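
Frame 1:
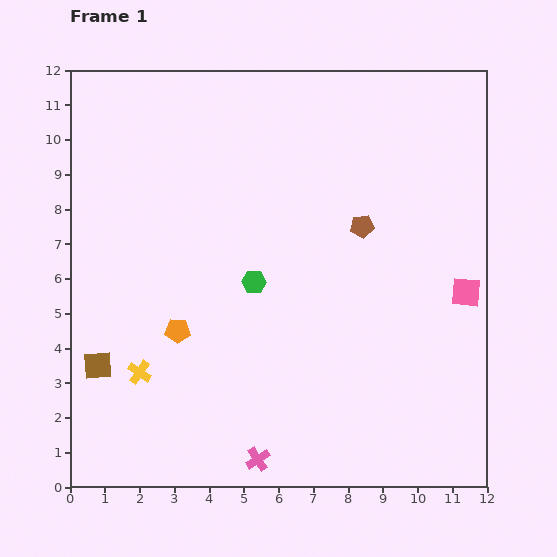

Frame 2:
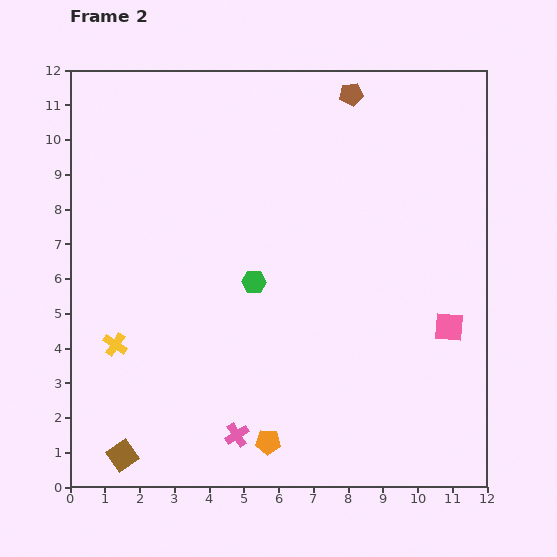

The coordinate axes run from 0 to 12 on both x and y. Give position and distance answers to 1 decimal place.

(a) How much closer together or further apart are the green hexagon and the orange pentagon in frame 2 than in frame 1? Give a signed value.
+2.0

Distance in frame 1: 2.6. Distance in frame 2: 4.6.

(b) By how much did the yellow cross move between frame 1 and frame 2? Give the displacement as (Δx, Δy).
(-0.7, 0.8)

The yellow cross was at (2.0, 3.3) in frame 1 and (1.3, 4.1) in frame 2.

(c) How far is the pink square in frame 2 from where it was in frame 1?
1.1

The pink square moved from (11.4, 5.6) to (10.9, 4.6), a distance of √(0.5² + 1.0²) ≈ 1.1.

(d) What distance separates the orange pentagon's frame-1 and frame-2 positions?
4.1

The orange pentagon moved from (3.1, 4.5) to (5.7, 1.3), a distance of √(2.6² + 3.2²) ≈ 4.1.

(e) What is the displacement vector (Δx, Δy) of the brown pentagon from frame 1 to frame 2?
(-0.3, 3.8)

The brown pentagon was at (8.4, 7.5) in frame 1 and (8.1, 11.3) in frame 2.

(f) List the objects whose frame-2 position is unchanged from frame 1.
the green hexagon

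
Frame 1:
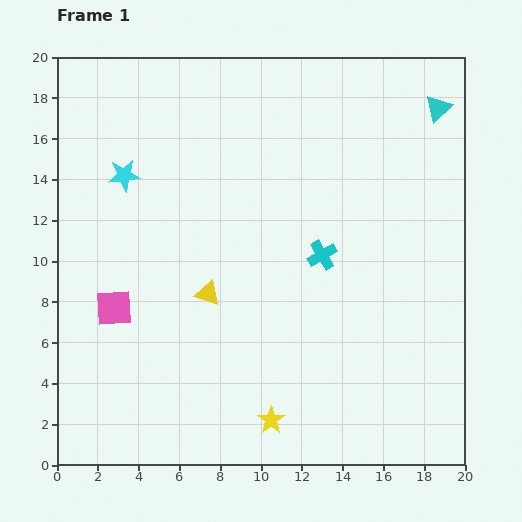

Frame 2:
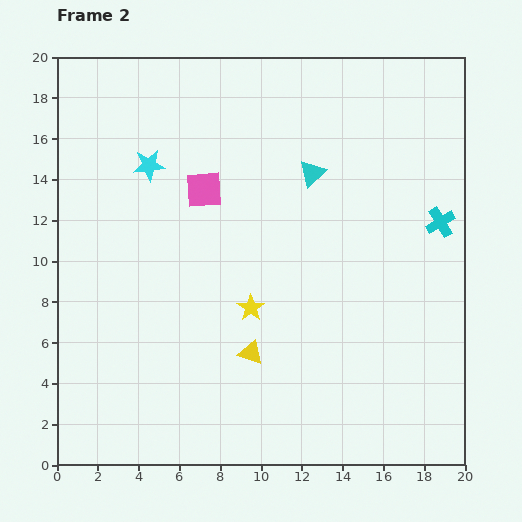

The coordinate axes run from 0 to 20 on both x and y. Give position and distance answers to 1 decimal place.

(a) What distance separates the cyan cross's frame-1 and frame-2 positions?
6.0

The cyan cross moved from (13.0, 10.3) to (18.8, 11.9), a distance of √(5.8² + 1.6²) ≈ 6.0.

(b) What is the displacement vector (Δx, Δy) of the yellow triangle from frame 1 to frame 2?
(2.1, -2.9)

The yellow triangle was at (7.4, 8.4) in frame 1 and (9.5, 5.5) in frame 2.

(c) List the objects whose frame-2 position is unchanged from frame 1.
none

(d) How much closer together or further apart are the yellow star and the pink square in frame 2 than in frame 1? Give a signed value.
-3.3

Distance in frame 1: 9.5. Distance in frame 2: 6.2.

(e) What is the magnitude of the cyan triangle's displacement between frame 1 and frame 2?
7.0

The cyan triangle moved from (18.7, 17.5) to (12.5, 14.3), a distance of √(6.2² + 3.2²) ≈ 7.0.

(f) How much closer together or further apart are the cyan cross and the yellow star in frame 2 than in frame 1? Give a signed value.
+1.7

Distance in frame 1: 8.5. Distance in frame 2: 10.2.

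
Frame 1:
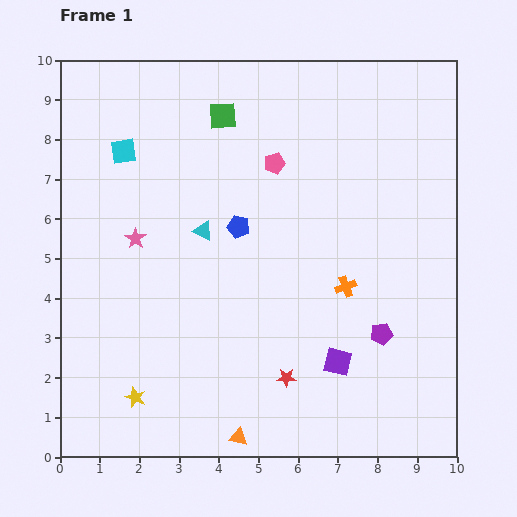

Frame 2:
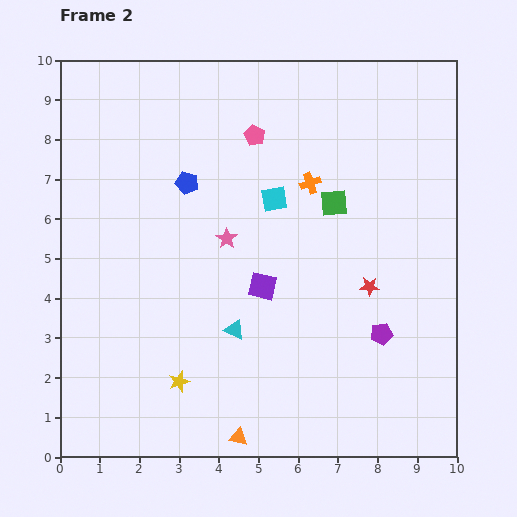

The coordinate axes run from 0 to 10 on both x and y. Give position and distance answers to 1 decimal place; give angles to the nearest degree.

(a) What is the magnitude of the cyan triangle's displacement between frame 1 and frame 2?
2.6

The cyan triangle moved from (3.6, 5.7) to (4.4, 3.2), a distance of √(0.8² + 2.5²) ≈ 2.6.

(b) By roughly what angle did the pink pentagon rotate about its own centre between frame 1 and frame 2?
31° counter-clockwise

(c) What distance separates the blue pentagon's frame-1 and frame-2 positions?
1.7

The blue pentagon moved from (4.5, 5.8) to (3.2, 6.9), a distance of √(1.3² + 1.1²) ≈ 1.7.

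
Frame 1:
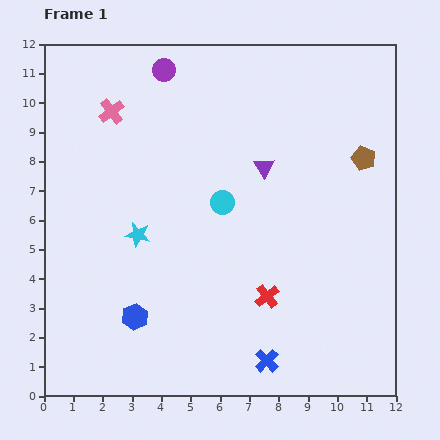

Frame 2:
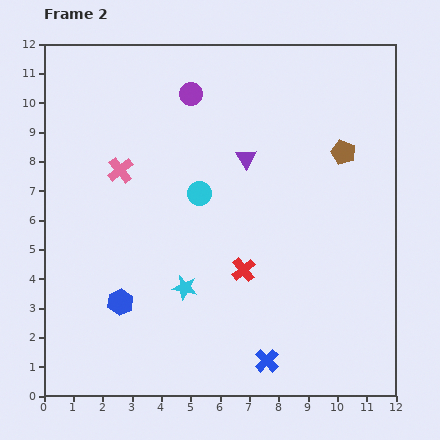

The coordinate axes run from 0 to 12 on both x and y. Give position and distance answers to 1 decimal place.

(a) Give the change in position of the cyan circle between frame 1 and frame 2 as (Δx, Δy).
(-0.8, 0.3)

The cyan circle was at (6.1, 6.6) in frame 1 and (5.3, 6.9) in frame 2.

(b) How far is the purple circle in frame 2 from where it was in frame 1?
1.2

The purple circle moved from (4.1, 11.1) to (5.0, 10.3), a distance of √(0.9² + 0.8²) ≈ 1.2.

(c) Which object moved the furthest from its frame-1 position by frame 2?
the cyan star

(moved 2.4; next 2.0)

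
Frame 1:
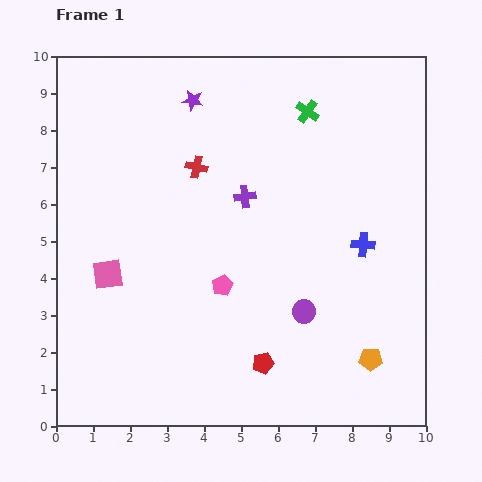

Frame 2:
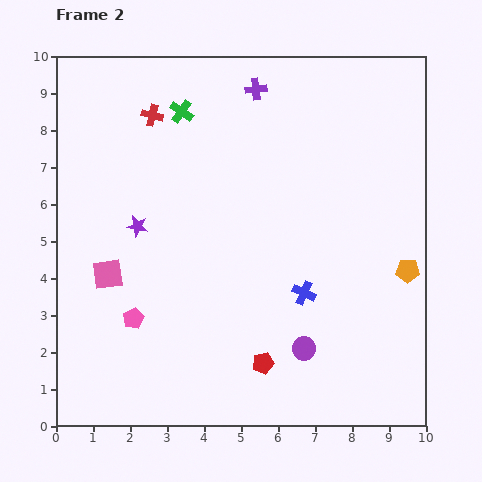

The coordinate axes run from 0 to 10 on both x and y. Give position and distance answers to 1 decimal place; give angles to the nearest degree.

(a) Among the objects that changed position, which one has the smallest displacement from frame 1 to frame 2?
the purple circle

(moved 1.0)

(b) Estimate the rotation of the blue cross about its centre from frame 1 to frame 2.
19° clockwise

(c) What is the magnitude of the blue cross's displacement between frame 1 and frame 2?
2.1

The blue cross moved from (8.3, 4.9) to (6.7, 3.6), a distance of √(1.6² + 1.3²) ≈ 2.1.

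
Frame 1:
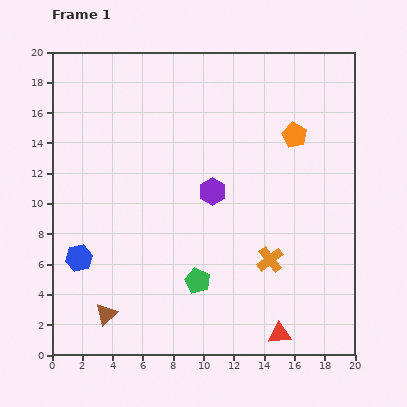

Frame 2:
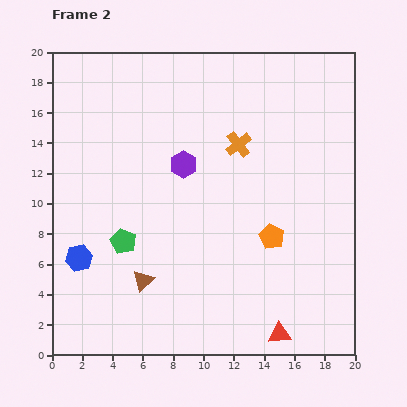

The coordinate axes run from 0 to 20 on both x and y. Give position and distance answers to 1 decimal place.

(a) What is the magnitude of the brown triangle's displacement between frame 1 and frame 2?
3.3

The brown triangle moved from (3.6, 2.7) to (6.0, 4.9), a distance of √(2.4² + 2.2²) ≈ 3.3.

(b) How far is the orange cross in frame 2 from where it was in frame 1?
7.9

The orange cross moved from (14.4, 6.3) to (12.3, 13.9), a distance of √(2.1² + 7.6²) ≈ 7.9.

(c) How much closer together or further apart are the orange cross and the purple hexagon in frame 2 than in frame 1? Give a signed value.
-2.1

Distance in frame 1: 5.9. Distance in frame 2: 3.8.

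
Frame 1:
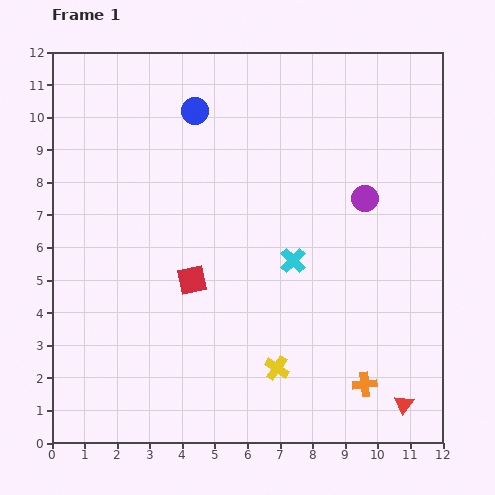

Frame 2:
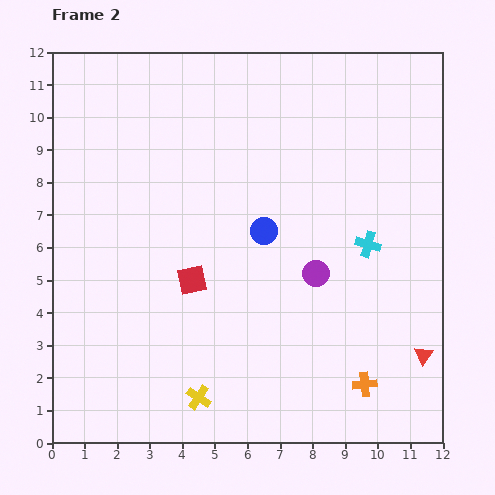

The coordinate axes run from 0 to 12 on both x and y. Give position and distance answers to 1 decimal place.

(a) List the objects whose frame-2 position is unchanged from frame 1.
the orange cross, the red square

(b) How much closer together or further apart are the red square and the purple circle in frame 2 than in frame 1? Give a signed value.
-2.1

Distance in frame 1: 5.9. Distance in frame 2: 3.8.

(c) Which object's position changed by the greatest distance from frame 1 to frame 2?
the blue circle

(moved 4.3; next 2.7)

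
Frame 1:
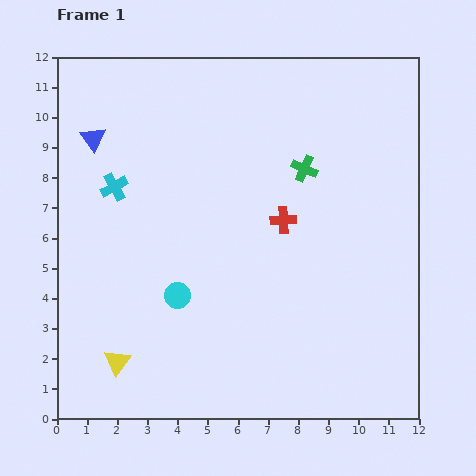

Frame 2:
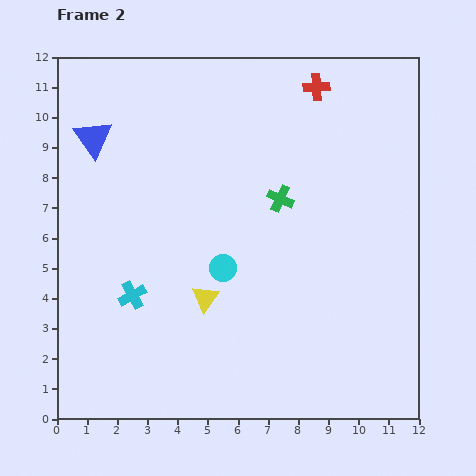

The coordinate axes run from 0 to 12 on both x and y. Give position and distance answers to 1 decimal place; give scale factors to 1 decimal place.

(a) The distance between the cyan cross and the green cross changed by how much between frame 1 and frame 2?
-0.4

Distance in frame 1: 6.3. Distance in frame 2: 5.9.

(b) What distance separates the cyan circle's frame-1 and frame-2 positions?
1.7

The cyan circle moved from (4.0, 4.1) to (5.5, 5.0), a distance of √(1.5² + 0.9²) ≈ 1.7.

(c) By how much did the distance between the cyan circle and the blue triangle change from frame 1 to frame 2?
+0.2

Distance in frame 1: 5.9. Distance in frame 2: 6.1.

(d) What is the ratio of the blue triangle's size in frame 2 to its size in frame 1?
1.6×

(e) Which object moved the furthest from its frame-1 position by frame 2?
the red cross

(moved 4.5; next 3.6)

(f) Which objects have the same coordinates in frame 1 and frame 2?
the blue triangle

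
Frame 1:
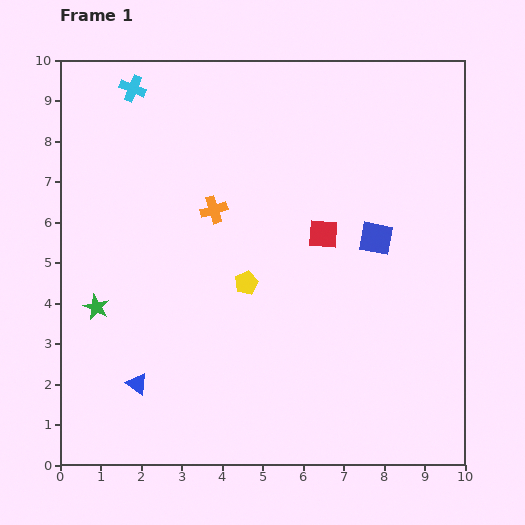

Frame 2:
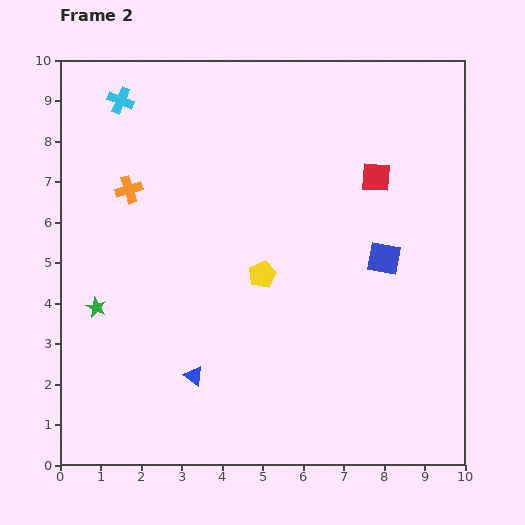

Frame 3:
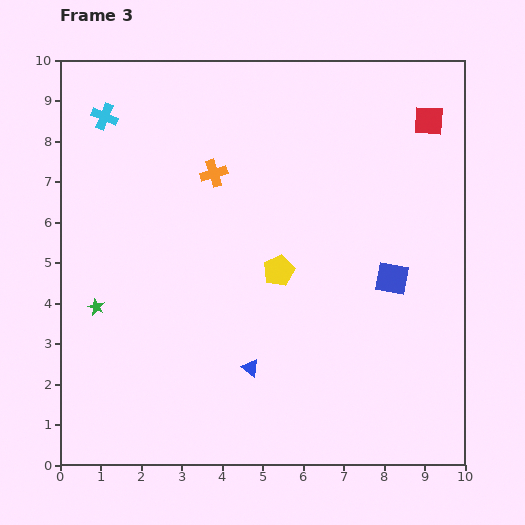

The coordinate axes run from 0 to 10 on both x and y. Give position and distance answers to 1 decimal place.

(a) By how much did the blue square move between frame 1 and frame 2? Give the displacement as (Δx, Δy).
(0.2, -0.5)

The blue square was at (7.8, 5.6) in frame 1 and (8.0, 5.1) in frame 2.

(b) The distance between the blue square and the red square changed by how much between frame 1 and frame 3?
+2.7

Distance in frame 1: 1.3. Distance in frame 3: 4.0.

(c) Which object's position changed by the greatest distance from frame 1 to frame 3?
the red square

(moved 3.8; next 2.8)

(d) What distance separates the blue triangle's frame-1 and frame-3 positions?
2.8

The blue triangle moved from (1.9, 2.0) to (4.7, 2.4), a distance of √(2.8² + 0.4²) ≈ 2.8.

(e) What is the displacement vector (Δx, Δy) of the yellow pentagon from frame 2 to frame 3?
(0.4, 0.1)

The yellow pentagon was at (5.0, 4.7) in frame 2 and (5.4, 4.8) in frame 3.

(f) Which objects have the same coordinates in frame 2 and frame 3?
the green star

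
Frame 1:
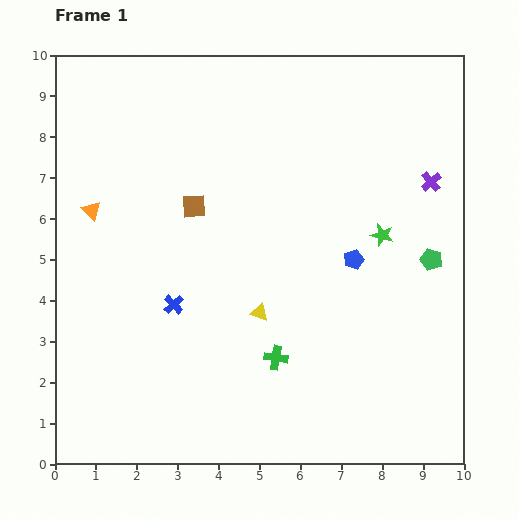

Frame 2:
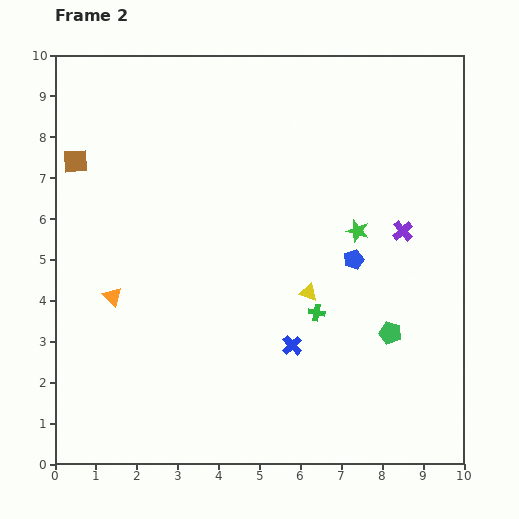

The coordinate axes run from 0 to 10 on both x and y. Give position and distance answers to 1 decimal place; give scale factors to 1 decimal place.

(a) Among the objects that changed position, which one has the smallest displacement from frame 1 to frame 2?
the green star

(moved 0.6)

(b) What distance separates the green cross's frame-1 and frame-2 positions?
1.5

The green cross moved from (5.4, 2.6) to (6.4, 3.7), a distance of √(1.0² + 1.1²) ≈ 1.5.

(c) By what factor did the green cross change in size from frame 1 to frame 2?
0.7×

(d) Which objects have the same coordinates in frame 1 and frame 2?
the blue pentagon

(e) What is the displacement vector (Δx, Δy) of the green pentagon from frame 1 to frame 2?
(-1.0, -1.8)

The green pentagon was at (9.2, 5.0) in frame 1 and (8.2, 3.2) in frame 2.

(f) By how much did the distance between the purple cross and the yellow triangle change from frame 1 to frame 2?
-2.6

Distance in frame 1: 5.3. Distance in frame 2: 2.7.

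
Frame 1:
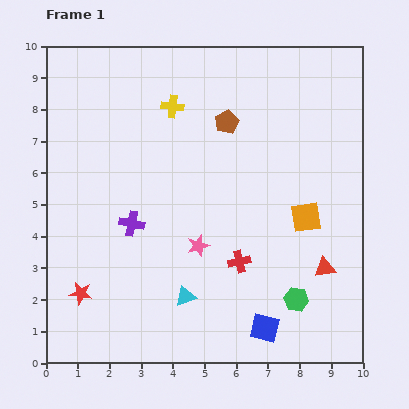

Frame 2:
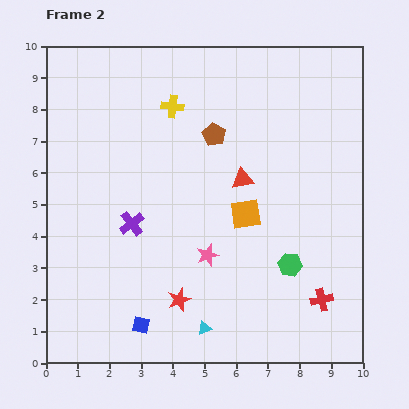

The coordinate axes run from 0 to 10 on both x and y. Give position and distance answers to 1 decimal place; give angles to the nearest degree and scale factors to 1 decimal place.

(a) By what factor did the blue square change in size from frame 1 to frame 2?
0.6×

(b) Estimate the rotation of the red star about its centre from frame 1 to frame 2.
30° counter-clockwise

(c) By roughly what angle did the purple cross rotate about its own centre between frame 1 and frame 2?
40° clockwise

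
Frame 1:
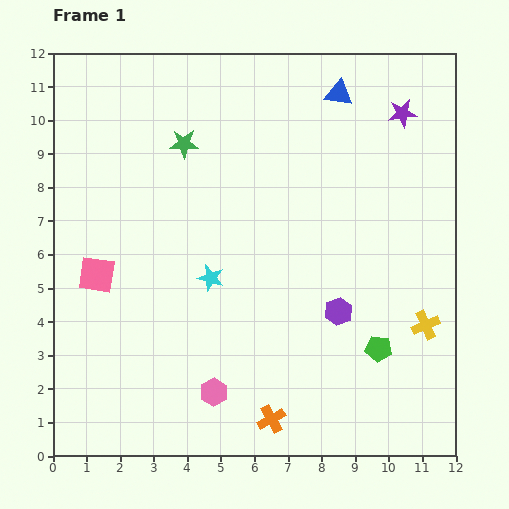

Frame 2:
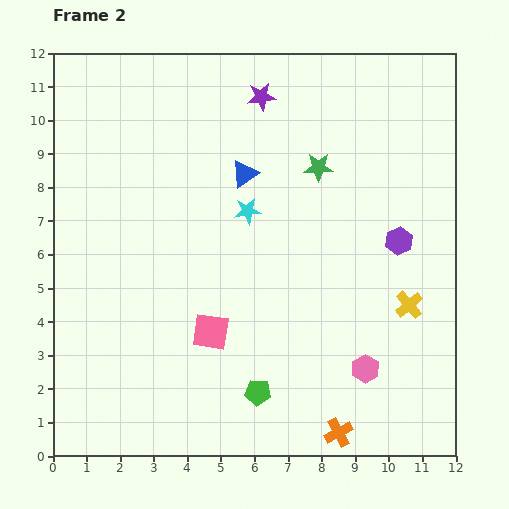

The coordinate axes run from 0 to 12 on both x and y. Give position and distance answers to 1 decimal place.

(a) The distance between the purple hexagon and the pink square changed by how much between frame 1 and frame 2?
-1.1

Distance in frame 1: 7.3. Distance in frame 2: 6.2.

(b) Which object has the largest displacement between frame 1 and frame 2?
the pink hexagon

(moved 4.6; next 4.2)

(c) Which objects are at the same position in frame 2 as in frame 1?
none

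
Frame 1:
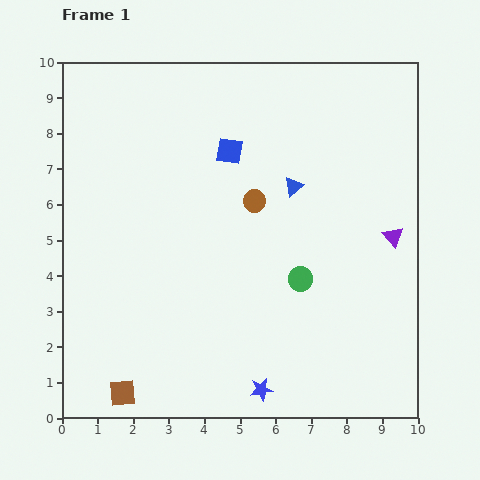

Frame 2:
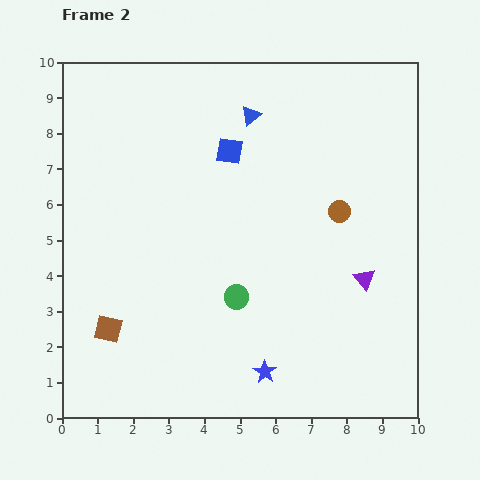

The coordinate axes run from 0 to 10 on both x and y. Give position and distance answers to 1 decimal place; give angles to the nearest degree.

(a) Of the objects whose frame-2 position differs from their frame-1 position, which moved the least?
the blue star

(moved 0.5)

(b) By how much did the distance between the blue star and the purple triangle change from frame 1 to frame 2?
-1.9

Distance in frame 1: 5.7. Distance in frame 2: 3.8.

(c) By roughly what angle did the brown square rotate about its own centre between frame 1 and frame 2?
18° clockwise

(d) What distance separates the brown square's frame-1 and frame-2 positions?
1.8

The brown square moved from (1.7, 0.7) to (1.3, 2.5), a distance of √(0.4² + 1.8²) ≈ 1.8.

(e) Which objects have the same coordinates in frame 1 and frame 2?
the blue square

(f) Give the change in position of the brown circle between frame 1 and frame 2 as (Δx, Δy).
(2.4, -0.3)

The brown circle was at (5.4, 6.1) in frame 1 and (7.8, 5.8) in frame 2.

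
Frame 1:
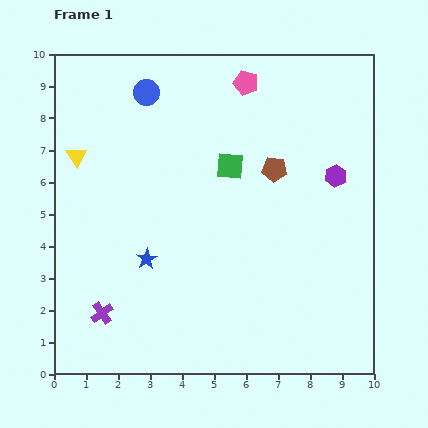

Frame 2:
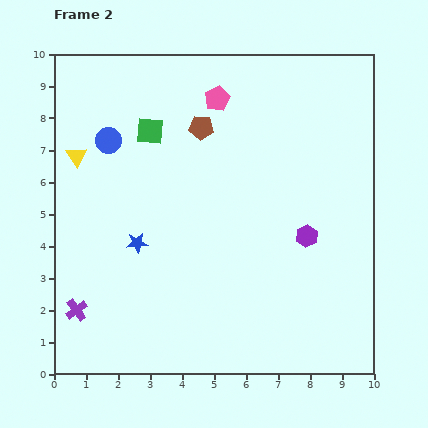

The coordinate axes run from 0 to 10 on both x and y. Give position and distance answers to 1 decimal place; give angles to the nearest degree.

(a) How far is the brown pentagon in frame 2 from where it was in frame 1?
2.6

The brown pentagon moved from (6.9, 6.4) to (4.6, 7.7), a distance of √(2.3² + 1.3²) ≈ 2.6.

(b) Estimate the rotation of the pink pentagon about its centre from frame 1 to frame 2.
28° clockwise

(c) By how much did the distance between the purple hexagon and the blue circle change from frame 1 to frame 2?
+0.5

Distance in frame 1: 6.4. Distance in frame 2: 6.9.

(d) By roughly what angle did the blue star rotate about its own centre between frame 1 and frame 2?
27° clockwise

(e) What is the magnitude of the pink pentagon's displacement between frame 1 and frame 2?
1.0

The pink pentagon moved from (6.0, 9.1) to (5.1, 8.6), a distance of √(0.9² + 0.5²) ≈ 1.0.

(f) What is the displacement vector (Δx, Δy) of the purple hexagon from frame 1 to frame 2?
(-0.9, -1.9)

The purple hexagon was at (8.8, 6.2) in frame 1 and (7.9, 4.3) in frame 2.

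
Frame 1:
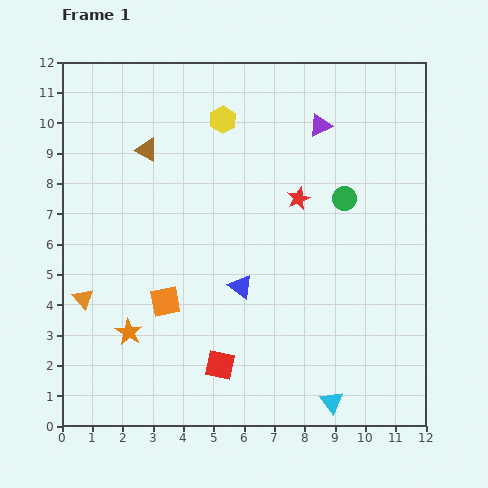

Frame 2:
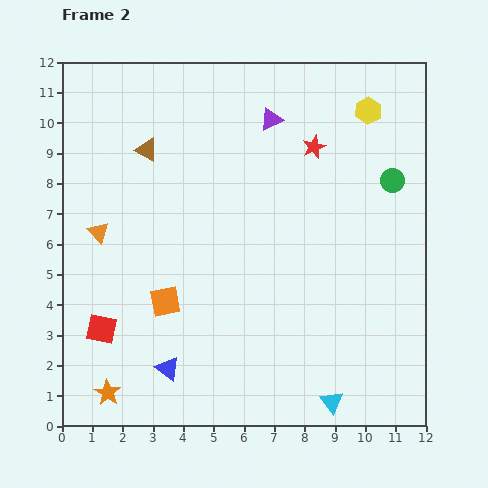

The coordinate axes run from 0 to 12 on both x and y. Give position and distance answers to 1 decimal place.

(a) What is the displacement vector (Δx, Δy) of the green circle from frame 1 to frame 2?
(1.6, 0.6)

The green circle was at (9.3, 7.5) in frame 1 and (10.9, 8.1) in frame 2.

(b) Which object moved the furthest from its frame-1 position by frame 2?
the yellow hexagon

(moved 4.8; next 4.1)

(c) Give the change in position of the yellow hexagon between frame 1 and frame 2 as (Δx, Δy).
(4.8, 0.3)

The yellow hexagon was at (5.3, 10.1) in frame 1 and (10.1, 10.4) in frame 2.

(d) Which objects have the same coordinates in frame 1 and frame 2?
the cyan triangle, the orange square, the brown triangle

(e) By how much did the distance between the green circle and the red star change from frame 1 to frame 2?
+1.3

Distance in frame 1: 1.5. Distance in frame 2: 2.8.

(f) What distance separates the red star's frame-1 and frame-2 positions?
1.8

The red star moved from (7.8, 7.5) to (8.3, 9.2), a distance of √(0.5² + 1.7²) ≈ 1.8.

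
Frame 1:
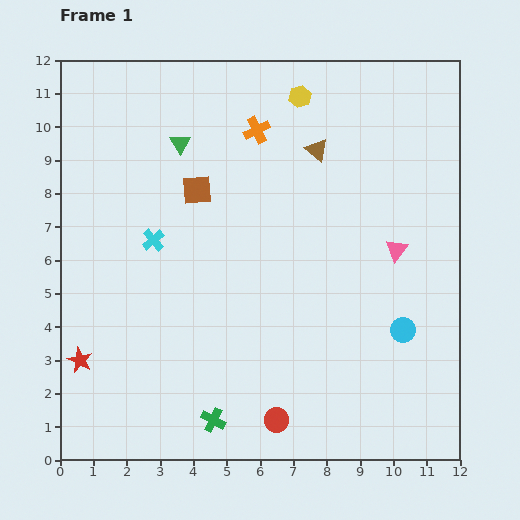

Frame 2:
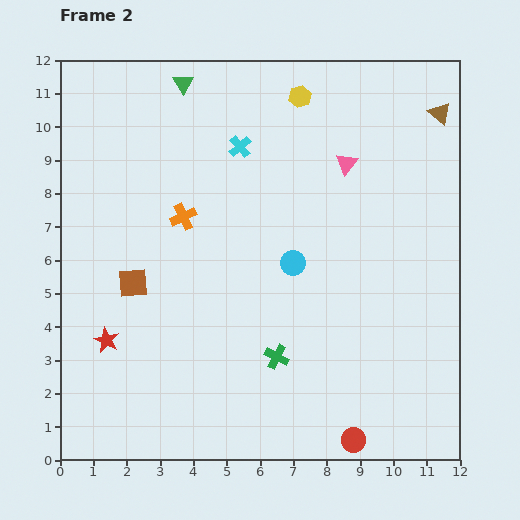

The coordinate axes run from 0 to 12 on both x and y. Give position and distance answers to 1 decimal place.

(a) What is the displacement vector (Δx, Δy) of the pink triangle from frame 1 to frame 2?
(-1.5, 2.6)

The pink triangle was at (10.1, 6.3) in frame 1 and (8.6, 8.9) in frame 2.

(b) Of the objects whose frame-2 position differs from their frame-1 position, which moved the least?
the red star

(moved 1.0)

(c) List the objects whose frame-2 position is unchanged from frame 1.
the yellow hexagon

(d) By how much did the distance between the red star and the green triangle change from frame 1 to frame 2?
+0.8

Distance in frame 1: 7.2. Distance in frame 2: 8.0.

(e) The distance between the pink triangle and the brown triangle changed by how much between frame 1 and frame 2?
-0.6

Distance in frame 1: 3.8. Distance in frame 2: 3.2.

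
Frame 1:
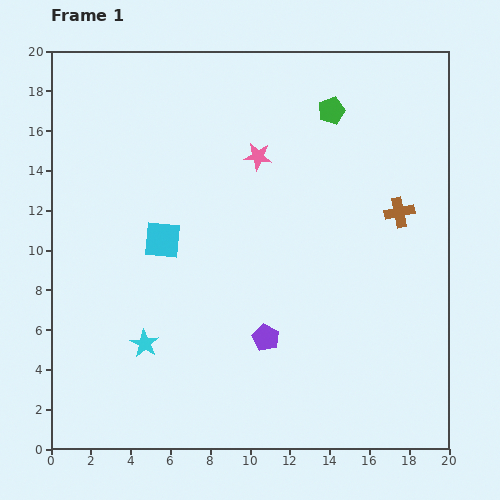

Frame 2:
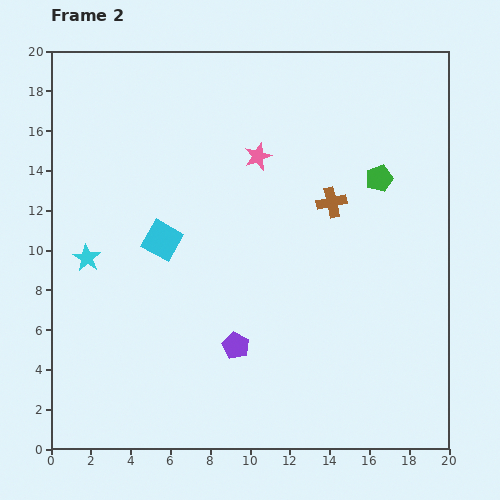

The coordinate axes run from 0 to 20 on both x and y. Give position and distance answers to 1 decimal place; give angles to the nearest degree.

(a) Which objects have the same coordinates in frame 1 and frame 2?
the cyan square, the pink star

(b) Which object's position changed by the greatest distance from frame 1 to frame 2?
the cyan star

(moved 5.2; next 4.2)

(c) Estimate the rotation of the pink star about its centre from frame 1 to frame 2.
26° counter-clockwise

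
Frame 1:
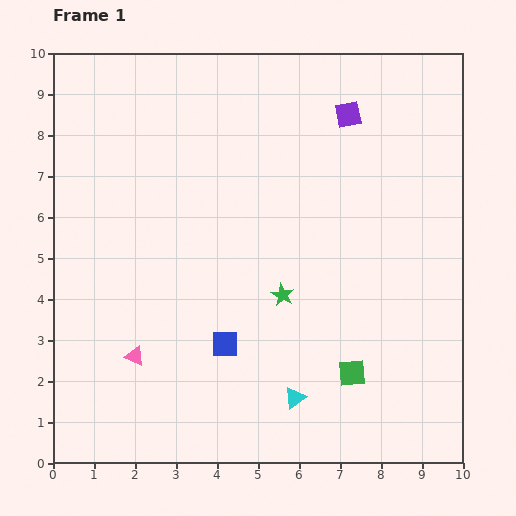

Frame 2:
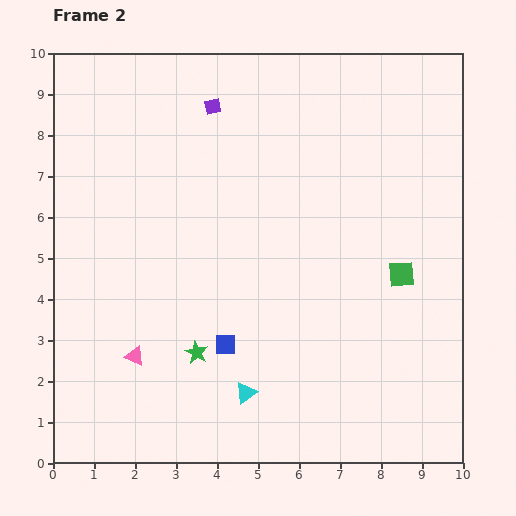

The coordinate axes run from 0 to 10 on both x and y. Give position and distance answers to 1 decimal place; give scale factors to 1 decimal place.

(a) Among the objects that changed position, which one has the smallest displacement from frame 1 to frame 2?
the cyan triangle

(moved 1.2)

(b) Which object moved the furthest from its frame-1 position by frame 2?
the purple square

(moved 3.3; next 2.7)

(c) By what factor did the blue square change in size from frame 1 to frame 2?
0.8×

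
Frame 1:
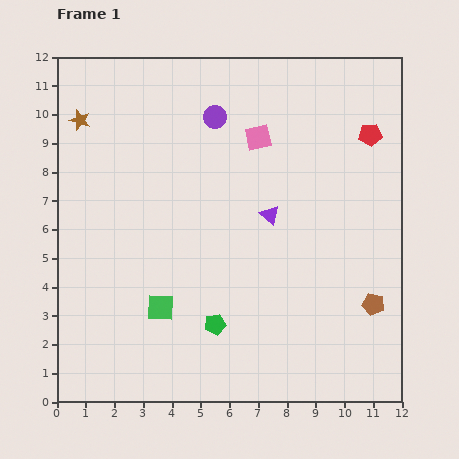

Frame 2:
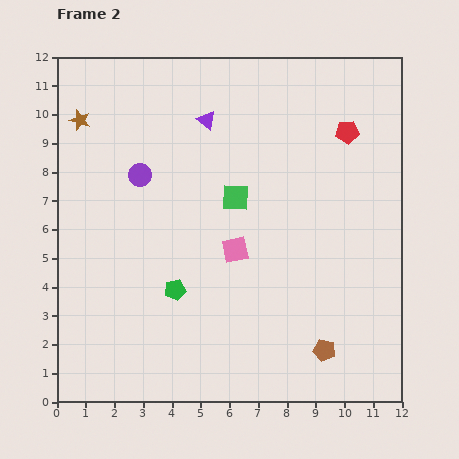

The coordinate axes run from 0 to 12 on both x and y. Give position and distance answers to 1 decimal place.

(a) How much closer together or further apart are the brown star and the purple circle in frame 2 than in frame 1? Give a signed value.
-1.9

Distance in frame 1: 4.7. Distance in frame 2: 2.8.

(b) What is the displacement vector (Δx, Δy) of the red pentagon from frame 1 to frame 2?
(-0.8, 0.1)

The red pentagon was at (10.9, 9.3) in frame 1 and (10.1, 9.4) in frame 2.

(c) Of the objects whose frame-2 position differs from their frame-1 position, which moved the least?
the red pentagon

(moved 0.8)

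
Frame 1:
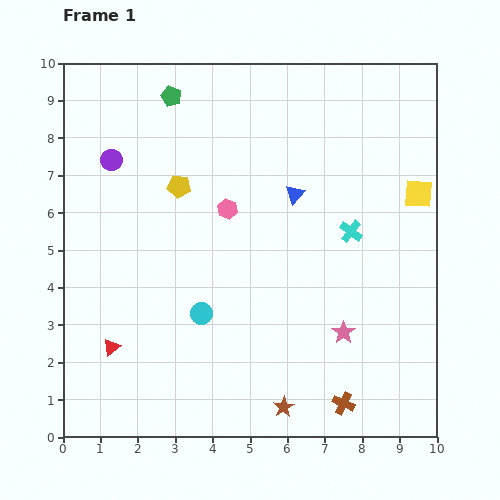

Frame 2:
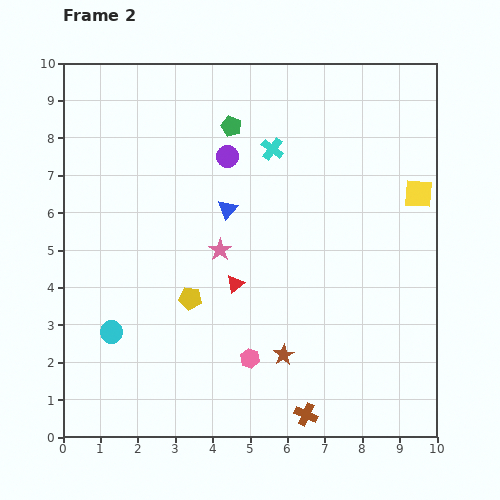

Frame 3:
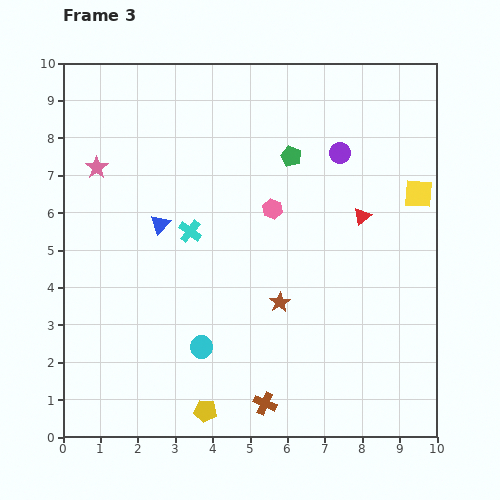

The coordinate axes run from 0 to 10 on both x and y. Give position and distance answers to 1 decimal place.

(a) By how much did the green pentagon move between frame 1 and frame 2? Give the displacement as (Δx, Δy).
(1.6, -0.8)

The green pentagon was at (2.9, 9.1) in frame 1 and (4.5, 8.3) in frame 2.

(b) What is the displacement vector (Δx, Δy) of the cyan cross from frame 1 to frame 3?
(-4.3, 0.0)

The cyan cross was at (7.7, 5.5) in frame 1 and (3.4, 5.5) in frame 3.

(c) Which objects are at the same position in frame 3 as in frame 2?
the yellow square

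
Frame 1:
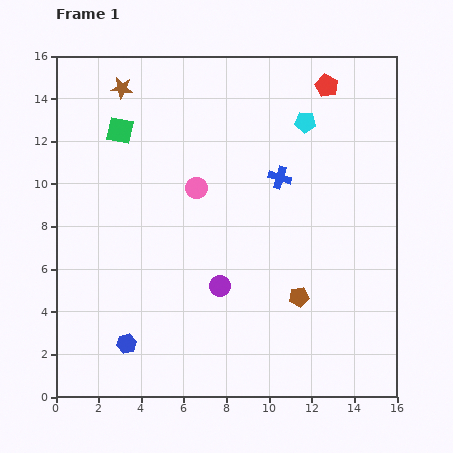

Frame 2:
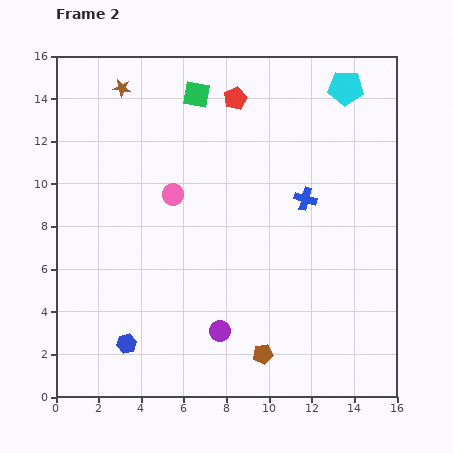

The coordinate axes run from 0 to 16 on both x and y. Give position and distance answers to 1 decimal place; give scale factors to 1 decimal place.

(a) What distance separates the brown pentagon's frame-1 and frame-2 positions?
3.2

The brown pentagon moved from (11.4, 4.7) to (9.7, 2.0), a distance of √(1.7² + 2.7²) ≈ 3.2.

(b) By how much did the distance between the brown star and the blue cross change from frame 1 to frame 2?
+1.5

Distance in frame 1: 8.5. Distance in frame 2: 10.0.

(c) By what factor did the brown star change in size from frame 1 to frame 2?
0.8×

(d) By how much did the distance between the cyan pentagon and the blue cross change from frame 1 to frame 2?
+2.6

Distance in frame 1: 2.9. Distance in frame 2: 5.5.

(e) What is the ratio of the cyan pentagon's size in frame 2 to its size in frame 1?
1.7×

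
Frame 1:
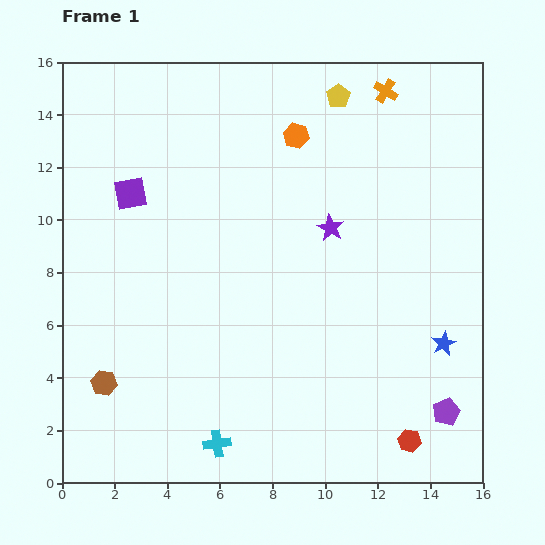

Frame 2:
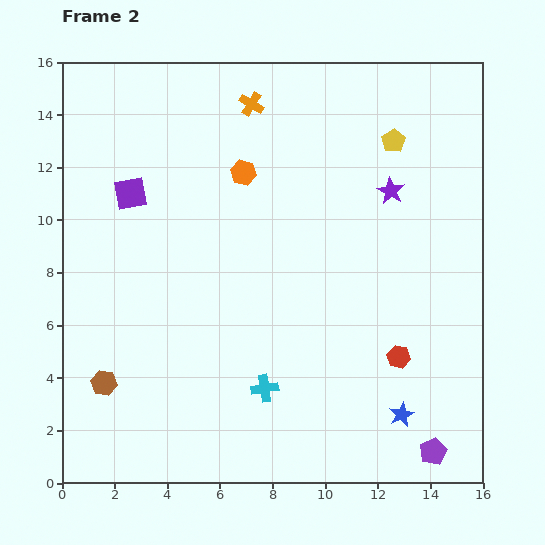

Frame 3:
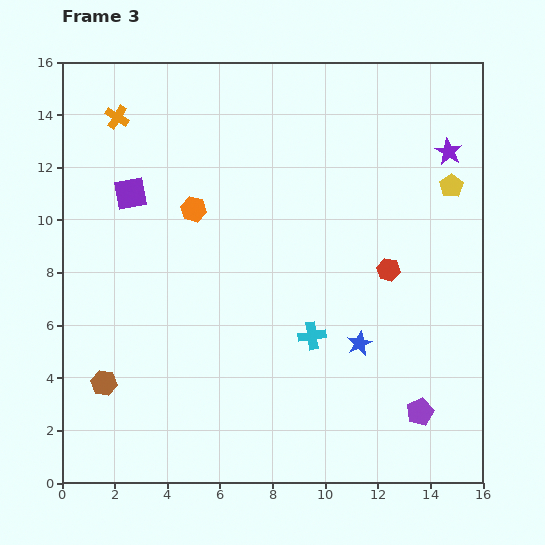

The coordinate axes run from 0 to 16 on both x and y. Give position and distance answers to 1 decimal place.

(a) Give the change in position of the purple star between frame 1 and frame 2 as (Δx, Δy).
(2.3, 1.4)

The purple star was at (10.2, 9.7) in frame 1 and (12.5, 11.1) in frame 2.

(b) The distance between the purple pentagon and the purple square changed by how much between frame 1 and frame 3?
-0.8

Distance in frame 1: 14.6. Distance in frame 3: 13.8.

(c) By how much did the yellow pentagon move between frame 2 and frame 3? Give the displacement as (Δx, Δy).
(2.2, -1.7)

The yellow pentagon was at (12.6, 13.0) in frame 2 and (14.8, 11.3) in frame 3.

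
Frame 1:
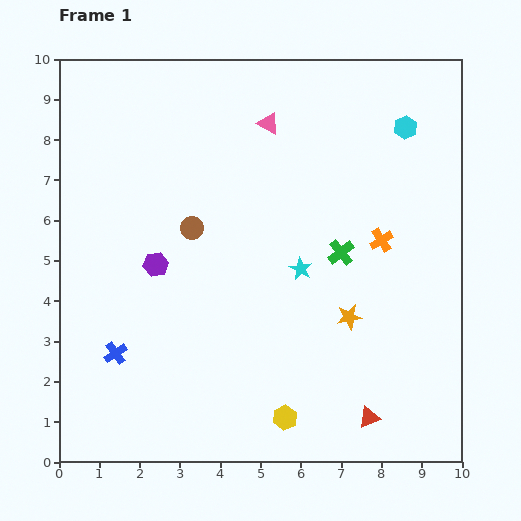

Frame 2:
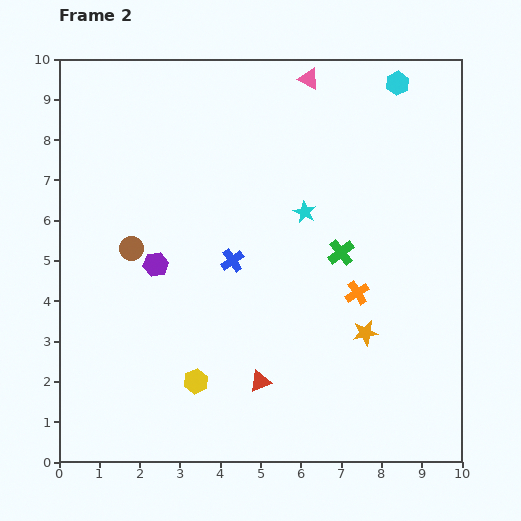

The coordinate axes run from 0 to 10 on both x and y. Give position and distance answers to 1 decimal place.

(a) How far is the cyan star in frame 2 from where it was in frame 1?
1.4

The cyan star moved from (6.0, 4.8) to (6.1, 6.2), a distance of √(0.1² + 1.4²) ≈ 1.4.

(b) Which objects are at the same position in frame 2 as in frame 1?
the purple hexagon, the green cross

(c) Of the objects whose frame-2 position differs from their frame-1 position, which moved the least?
the orange star

(moved 0.6)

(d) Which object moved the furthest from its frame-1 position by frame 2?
the blue cross

(moved 3.7; next 2.8)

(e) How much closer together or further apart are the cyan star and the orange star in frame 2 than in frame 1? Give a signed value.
+1.7

Distance in frame 1: 1.7. Distance in frame 2: 3.4.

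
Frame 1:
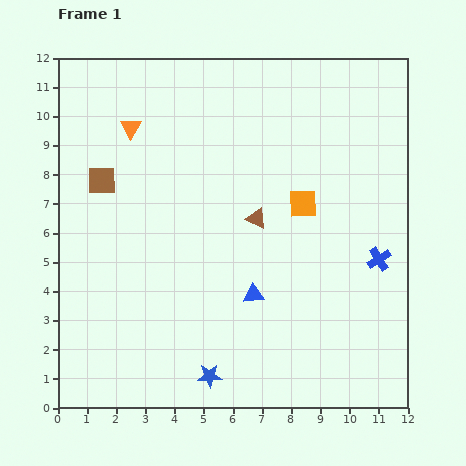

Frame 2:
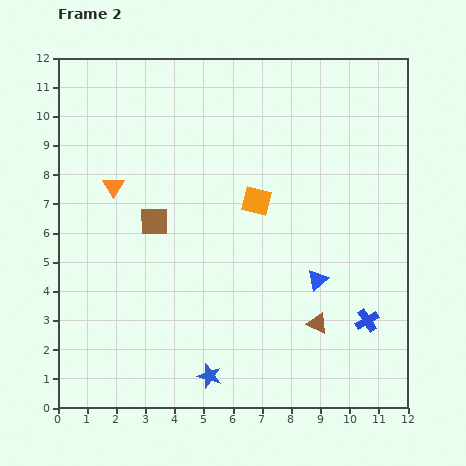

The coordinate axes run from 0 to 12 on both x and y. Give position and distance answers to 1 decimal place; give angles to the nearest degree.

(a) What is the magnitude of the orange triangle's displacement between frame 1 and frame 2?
2.1

The orange triangle moved from (2.5, 9.6) to (1.9, 7.6), a distance of √(0.6² + 2.0²) ≈ 2.1.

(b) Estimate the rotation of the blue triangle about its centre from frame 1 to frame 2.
36° counter-clockwise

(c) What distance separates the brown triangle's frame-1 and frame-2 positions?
4.2

The brown triangle moved from (6.8, 6.5) to (8.9, 2.9), a distance of √(2.1² + 3.6²) ≈ 4.2.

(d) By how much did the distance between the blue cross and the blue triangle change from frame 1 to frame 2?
-2.3

Distance in frame 1: 4.5. Distance in frame 2: 2.2.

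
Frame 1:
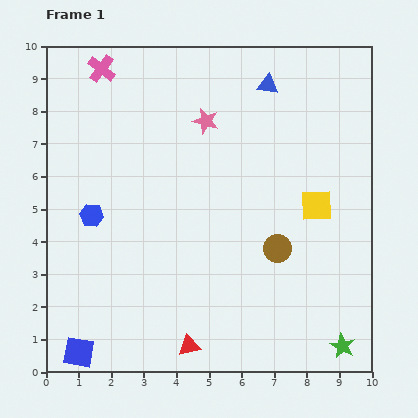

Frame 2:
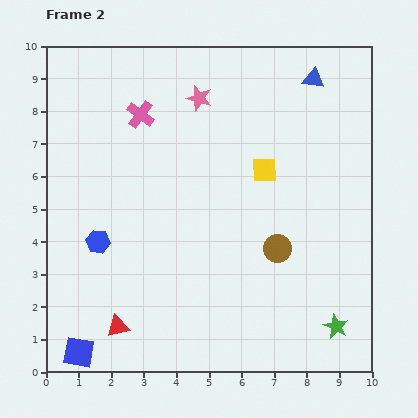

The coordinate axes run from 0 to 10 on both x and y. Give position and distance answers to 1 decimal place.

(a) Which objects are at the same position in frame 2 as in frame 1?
the blue square, the brown circle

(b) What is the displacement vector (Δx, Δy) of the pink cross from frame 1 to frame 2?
(1.2, -1.4)

The pink cross was at (1.7, 9.3) in frame 1 and (2.9, 7.9) in frame 2.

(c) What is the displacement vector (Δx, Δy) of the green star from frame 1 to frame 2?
(-0.2, 0.6)

The green star was at (9.1, 0.8) in frame 1 and (8.9, 1.4) in frame 2.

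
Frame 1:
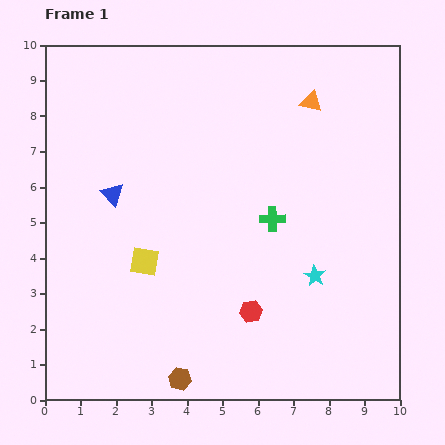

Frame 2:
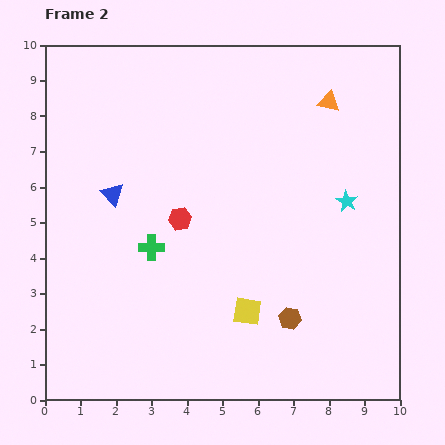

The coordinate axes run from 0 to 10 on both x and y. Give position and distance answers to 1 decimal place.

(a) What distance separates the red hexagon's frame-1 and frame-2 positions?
3.3

The red hexagon moved from (5.8, 2.5) to (3.8, 5.1), a distance of √(2.0² + 2.6²) ≈ 3.3.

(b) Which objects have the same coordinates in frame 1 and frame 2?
the blue triangle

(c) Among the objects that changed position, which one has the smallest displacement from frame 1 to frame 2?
the orange triangle

(moved 0.5)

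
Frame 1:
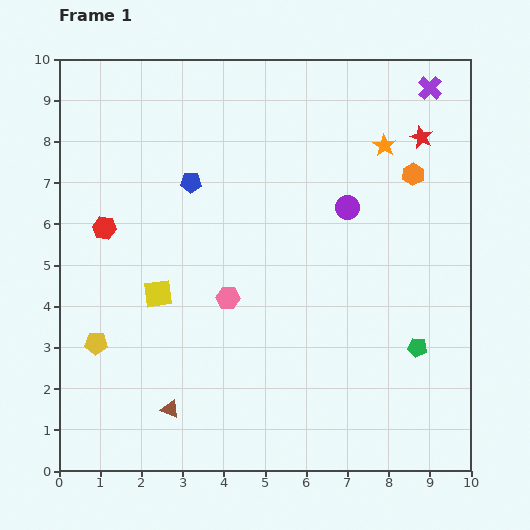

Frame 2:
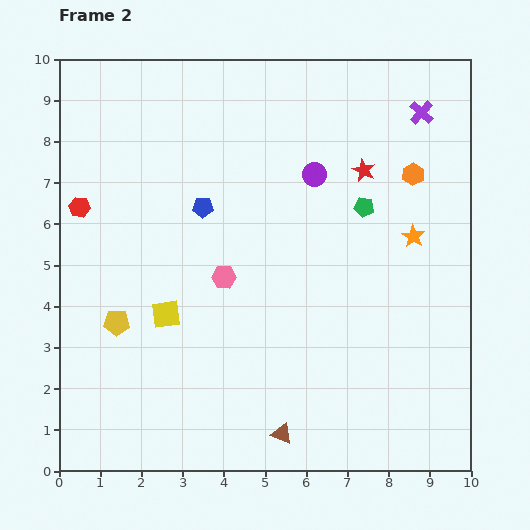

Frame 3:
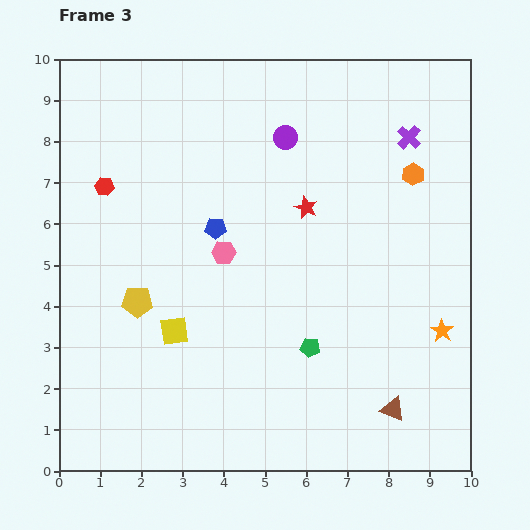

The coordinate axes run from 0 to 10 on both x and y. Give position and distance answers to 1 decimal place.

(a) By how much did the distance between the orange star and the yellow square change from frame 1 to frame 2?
-0.3

Distance in frame 1: 6.6. Distance in frame 2: 6.3.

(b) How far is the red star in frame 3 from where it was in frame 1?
3.3

The red star moved from (8.8, 8.1) to (6.0, 6.4), a distance of √(2.8² + 1.7²) ≈ 3.3.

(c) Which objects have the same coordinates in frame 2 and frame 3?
the orange hexagon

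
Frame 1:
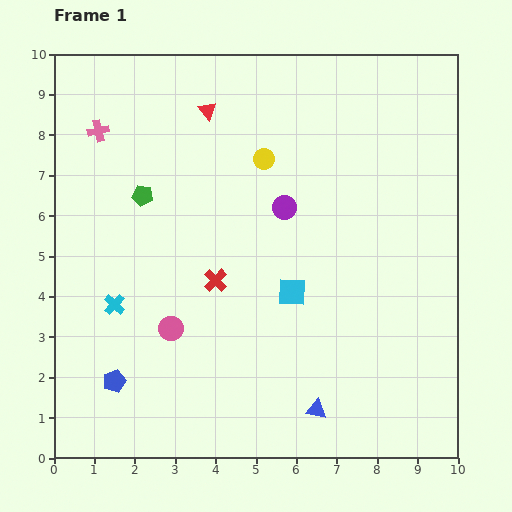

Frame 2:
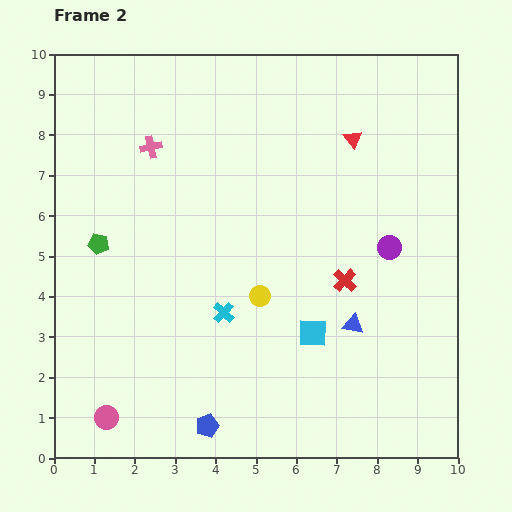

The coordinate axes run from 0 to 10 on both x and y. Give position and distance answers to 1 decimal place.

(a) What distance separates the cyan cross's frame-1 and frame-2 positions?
2.7

The cyan cross moved from (1.5, 3.8) to (4.2, 3.6), a distance of √(2.7² + 0.2²) ≈ 2.7.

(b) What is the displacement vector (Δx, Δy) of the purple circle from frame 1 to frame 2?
(2.6, -1.0)

The purple circle was at (5.7, 6.2) in frame 1 and (8.3, 5.2) in frame 2.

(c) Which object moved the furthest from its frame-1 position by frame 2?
the red triangle

(moved 3.7; next 3.4)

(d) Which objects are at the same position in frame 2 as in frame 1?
none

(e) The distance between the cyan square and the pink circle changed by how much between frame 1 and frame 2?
+2.4

Distance in frame 1: 3.1. Distance in frame 2: 5.5.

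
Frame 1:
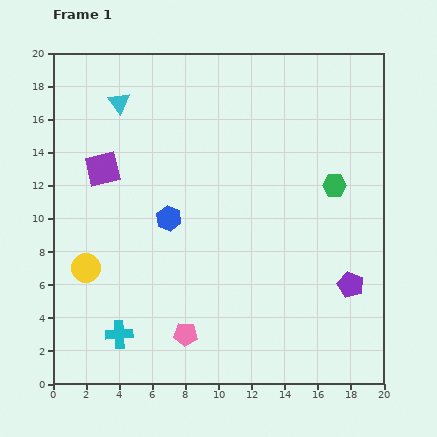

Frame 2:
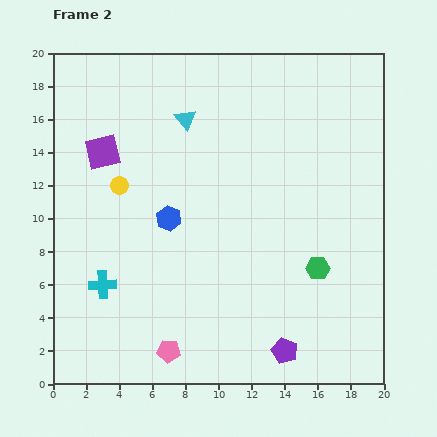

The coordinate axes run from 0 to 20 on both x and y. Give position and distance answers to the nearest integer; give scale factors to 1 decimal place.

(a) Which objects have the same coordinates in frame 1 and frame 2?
the blue hexagon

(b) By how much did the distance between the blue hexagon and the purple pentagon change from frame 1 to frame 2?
-1

Distance in frame 1: 12. Distance in frame 2: 11.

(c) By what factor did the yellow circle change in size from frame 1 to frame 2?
0.6×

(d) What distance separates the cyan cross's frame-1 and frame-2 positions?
3

The cyan cross moved from (4, 3) to (3, 6), a distance of √(1² + 3²) ≈ 3.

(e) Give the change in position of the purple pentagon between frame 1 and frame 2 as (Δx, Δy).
(-4, -4)

The purple pentagon was at (18, 6) in frame 1 and (14, 2) in frame 2.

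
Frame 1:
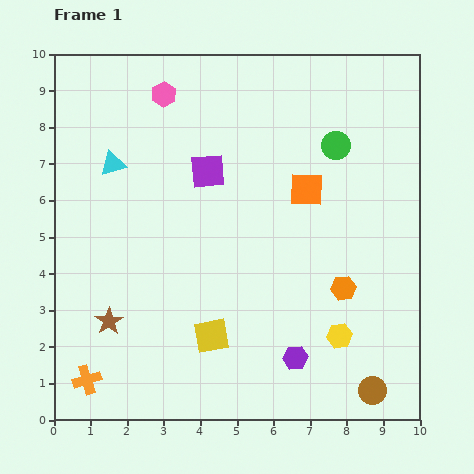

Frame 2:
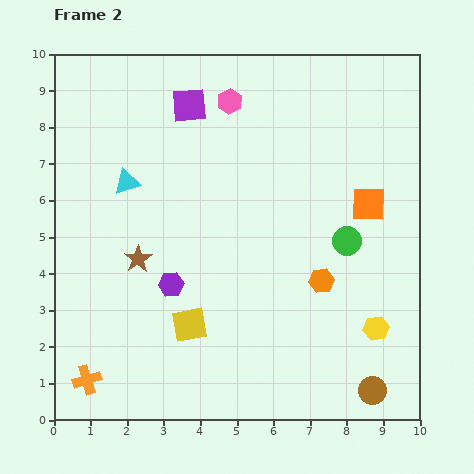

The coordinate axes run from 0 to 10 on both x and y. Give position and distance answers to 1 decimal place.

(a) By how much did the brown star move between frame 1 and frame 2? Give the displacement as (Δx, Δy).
(0.8, 1.7)

The brown star was at (1.5, 2.7) in frame 1 and (2.3, 4.4) in frame 2.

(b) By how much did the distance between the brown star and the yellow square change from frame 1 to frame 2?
-0.5

Distance in frame 1: 2.8. Distance in frame 2: 2.3.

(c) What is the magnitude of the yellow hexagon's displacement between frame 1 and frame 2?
1.0

The yellow hexagon moved from (7.8, 2.3) to (8.8, 2.5), a distance of √(1.0² + 0.2²) ≈ 1.0.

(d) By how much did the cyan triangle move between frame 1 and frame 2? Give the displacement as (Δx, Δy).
(0.4, -0.5)

The cyan triangle was at (1.6, 7.0) in frame 1 and (2.0, 6.5) in frame 2.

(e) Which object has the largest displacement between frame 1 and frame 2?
the purple hexagon

(moved 3.9; next 2.6)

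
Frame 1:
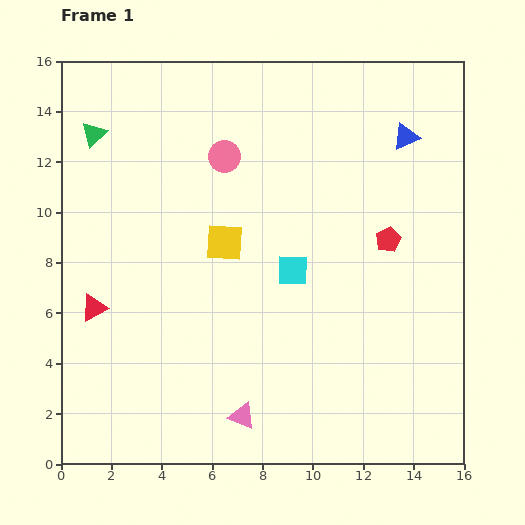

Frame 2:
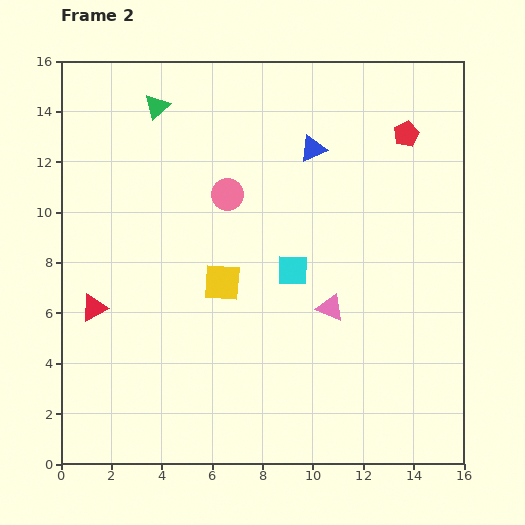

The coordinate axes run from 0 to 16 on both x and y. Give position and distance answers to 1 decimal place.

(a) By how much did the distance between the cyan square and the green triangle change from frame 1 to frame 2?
-1.1

Distance in frame 1: 9.6. Distance in frame 2: 8.5.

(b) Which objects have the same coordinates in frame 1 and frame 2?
the cyan square, the red triangle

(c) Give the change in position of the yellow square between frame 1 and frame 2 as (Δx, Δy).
(-0.1, -1.6)

The yellow square was at (6.5, 8.8) in frame 1 and (6.4, 7.2) in frame 2.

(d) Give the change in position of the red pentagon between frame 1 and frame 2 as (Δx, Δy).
(0.7, 4.2)

The red pentagon was at (13.0, 8.9) in frame 1 and (13.7, 13.1) in frame 2.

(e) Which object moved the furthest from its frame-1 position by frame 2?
the pink triangle

(moved 5.5; next 4.3)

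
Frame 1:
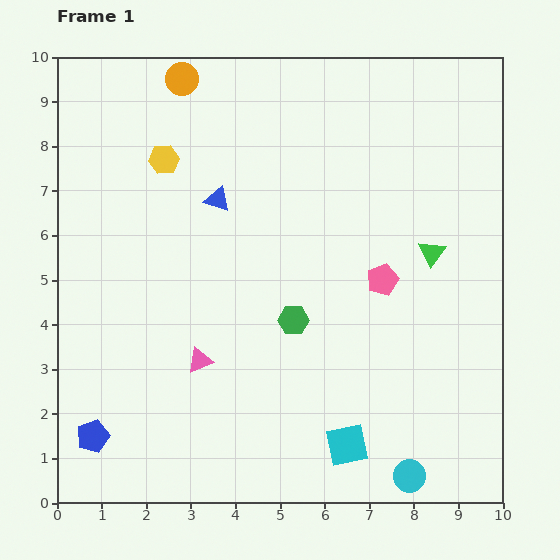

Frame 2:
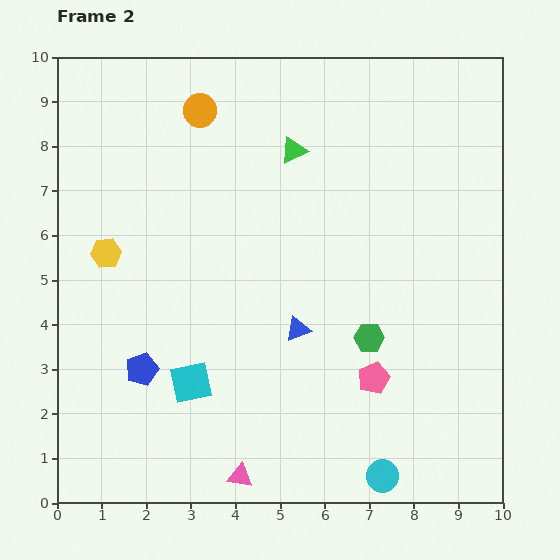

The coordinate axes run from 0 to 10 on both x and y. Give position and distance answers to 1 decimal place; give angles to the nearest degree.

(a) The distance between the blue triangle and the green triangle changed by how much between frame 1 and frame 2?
-0.9

Distance in frame 1: 4.9. Distance in frame 2: 4.0.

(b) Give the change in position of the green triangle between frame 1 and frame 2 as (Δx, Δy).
(-3.1, 2.3)

The green triangle was at (8.4, 5.6) in frame 1 and (5.3, 7.9) in frame 2.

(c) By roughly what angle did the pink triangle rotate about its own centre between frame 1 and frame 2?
31° clockwise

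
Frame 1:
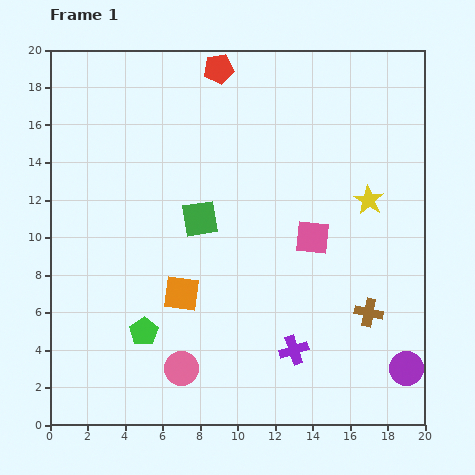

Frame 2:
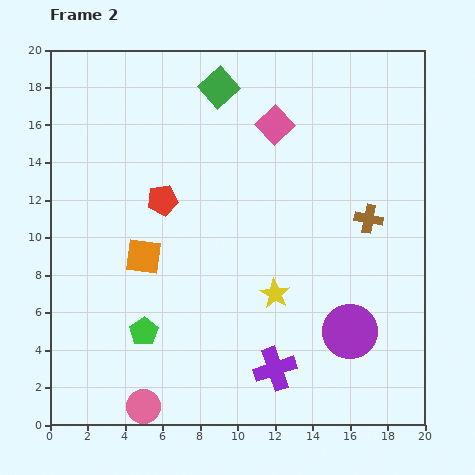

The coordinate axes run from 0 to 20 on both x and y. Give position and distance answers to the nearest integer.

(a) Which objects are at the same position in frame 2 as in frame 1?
the green pentagon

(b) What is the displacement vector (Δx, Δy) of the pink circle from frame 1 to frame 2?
(-2, -2)

The pink circle was at (7, 3) in frame 1 and (5, 1) in frame 2.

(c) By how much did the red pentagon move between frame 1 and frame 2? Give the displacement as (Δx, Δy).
(-3, -7)

The red pentagon was at (9, 19) in frame 1 and (6, 12) in frame 2.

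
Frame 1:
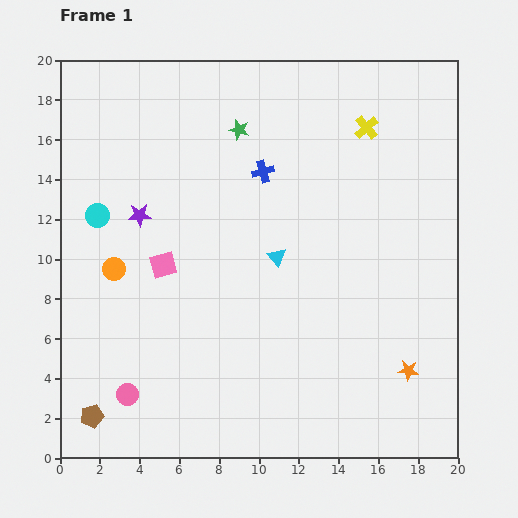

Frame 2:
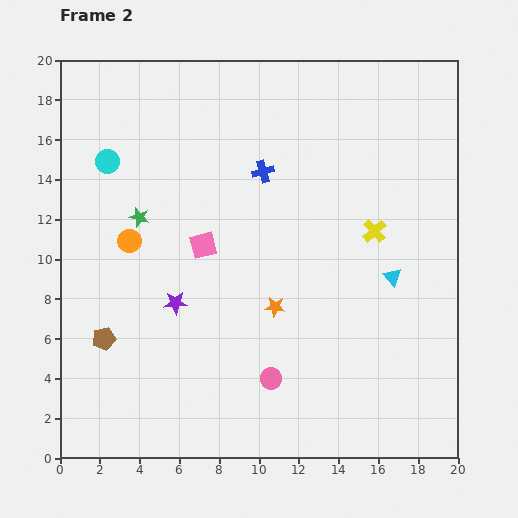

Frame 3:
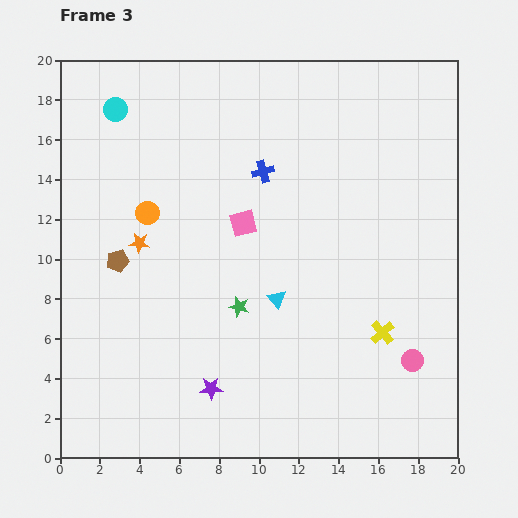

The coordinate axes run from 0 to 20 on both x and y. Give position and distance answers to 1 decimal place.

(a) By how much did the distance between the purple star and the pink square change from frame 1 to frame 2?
+0.4

Distance in frame 1: 2.8. Distance in frame 2: 3.2.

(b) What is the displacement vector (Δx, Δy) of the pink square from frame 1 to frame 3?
(4.0, 2.1)

The pink square was at (5.2, 9.7) in frame 1 and (9.2, 11.8) in frame 3.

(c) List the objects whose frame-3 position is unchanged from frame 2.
the blue cross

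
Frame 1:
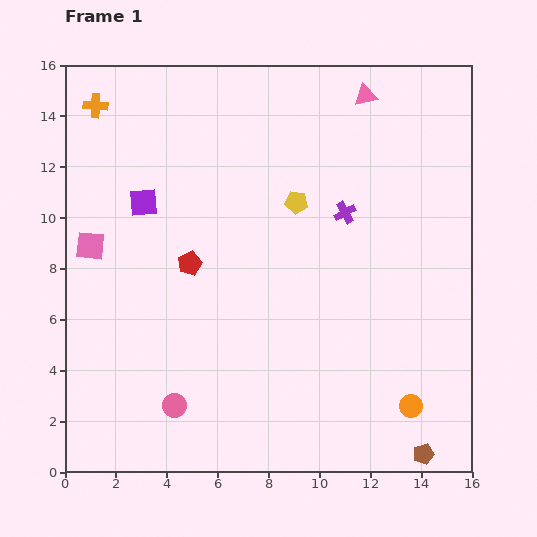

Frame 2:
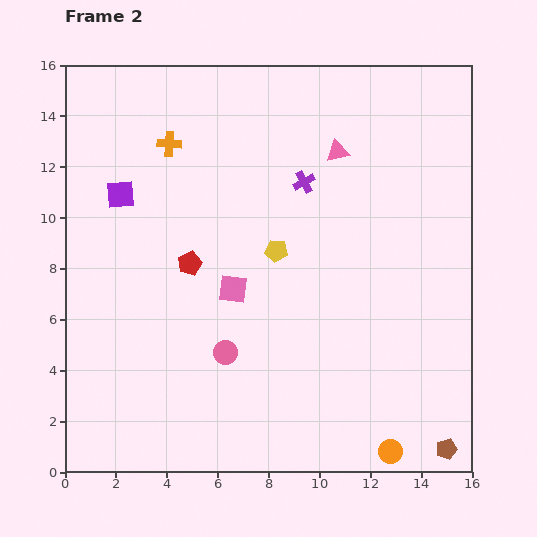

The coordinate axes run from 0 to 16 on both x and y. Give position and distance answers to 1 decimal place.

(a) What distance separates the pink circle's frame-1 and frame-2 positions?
2.9

The pink circle moved from (4.3, 2.6) to (6.3, 4.7), a distance of √(2.0² + 2.1²) ≈ 2.9.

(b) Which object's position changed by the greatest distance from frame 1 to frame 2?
the pink square

(moved 5.9; next 3.3)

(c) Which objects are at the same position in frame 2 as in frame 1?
the red pentagon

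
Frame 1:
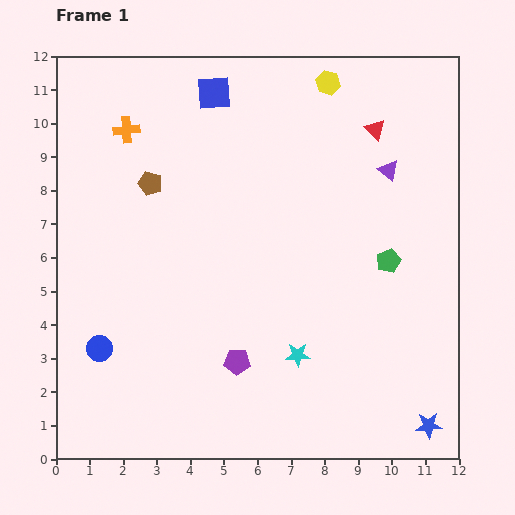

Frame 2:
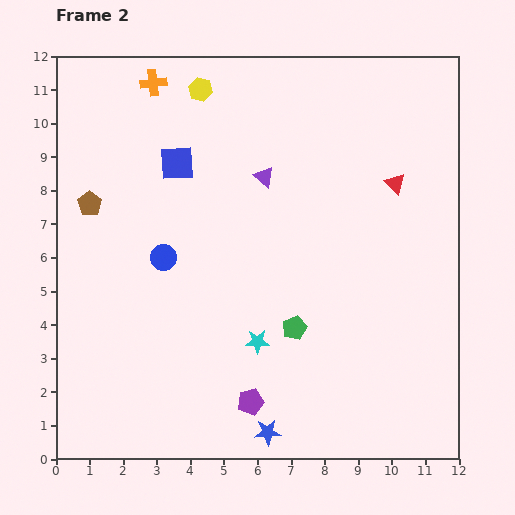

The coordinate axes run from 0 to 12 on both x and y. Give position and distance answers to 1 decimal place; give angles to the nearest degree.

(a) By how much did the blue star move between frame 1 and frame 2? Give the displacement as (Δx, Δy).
(-4.8, -0.2)

The blue star was at (11.1, 1.0) in frame 1 and (6.3, 0.8) in frame 2.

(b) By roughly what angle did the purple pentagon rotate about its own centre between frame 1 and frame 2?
16° counter-clockwise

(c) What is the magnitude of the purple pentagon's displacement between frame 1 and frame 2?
1.3

The purple pentagon moved from (5.4, 2.9) to (5.8, 1.7), a distance of √(0.4² + 1.2²) ≈ 1.3.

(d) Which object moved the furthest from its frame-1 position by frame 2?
the blue star

(moved 4.8; next 3.8)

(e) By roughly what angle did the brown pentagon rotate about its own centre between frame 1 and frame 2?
18° clockwise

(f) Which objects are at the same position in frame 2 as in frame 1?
none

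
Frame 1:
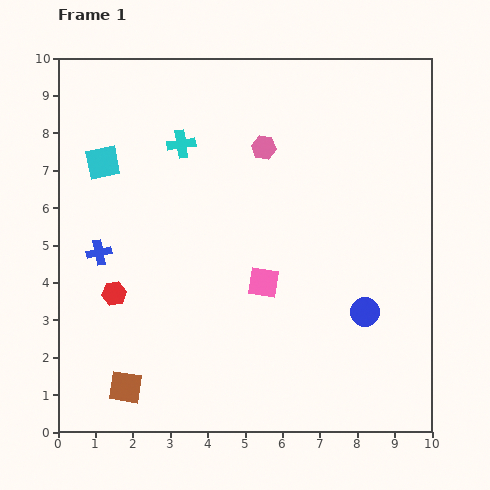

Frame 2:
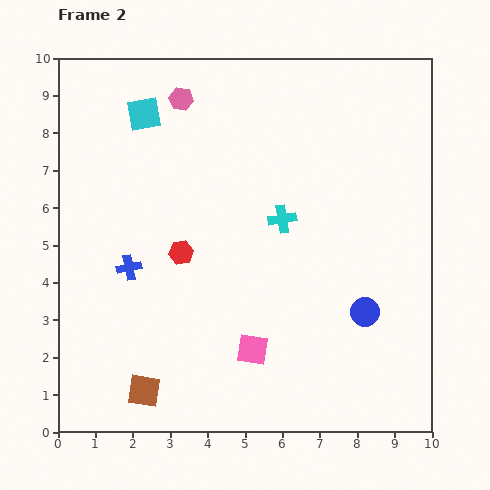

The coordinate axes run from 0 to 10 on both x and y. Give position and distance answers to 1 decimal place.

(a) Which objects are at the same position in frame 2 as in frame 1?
the blue circle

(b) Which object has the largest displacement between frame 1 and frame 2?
the cyan cross

(moved 3.4; next 2.6)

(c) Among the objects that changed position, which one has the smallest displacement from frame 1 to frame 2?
the brown square

(moved 0.5)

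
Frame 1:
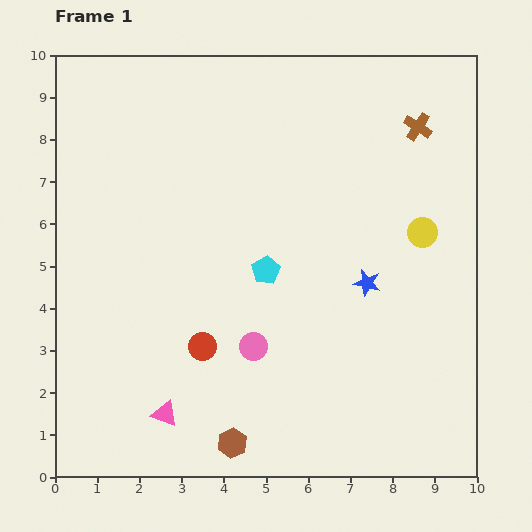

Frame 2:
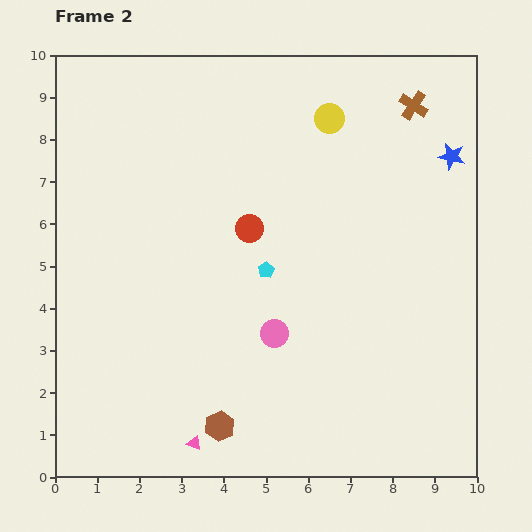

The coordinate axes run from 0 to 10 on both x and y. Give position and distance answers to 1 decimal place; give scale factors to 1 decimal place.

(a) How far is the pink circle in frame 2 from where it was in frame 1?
0.6

The pink circle moved from (4.7, 3.1) to (5.2, 3.4), a distance of √(0.5² + 0.3²) ≈ 0.6.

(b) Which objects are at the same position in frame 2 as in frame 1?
the cyan pentagon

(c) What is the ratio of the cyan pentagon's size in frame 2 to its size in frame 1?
0.6×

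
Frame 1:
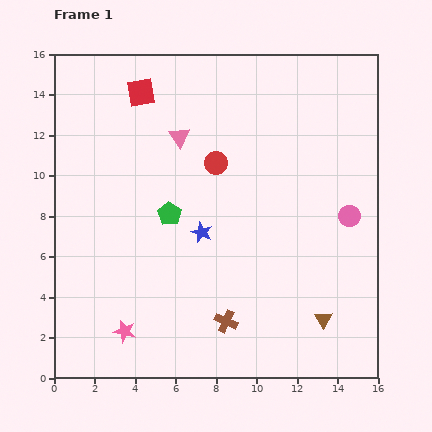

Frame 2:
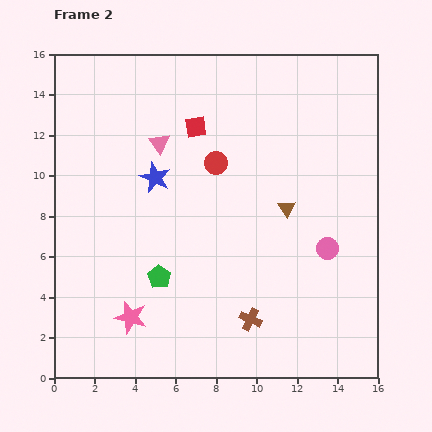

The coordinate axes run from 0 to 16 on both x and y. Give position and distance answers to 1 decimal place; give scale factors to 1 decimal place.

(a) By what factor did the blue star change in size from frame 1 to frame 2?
1.5×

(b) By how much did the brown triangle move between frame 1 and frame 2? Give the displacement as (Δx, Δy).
(-1.8, 5.5)

The brown triangle was at (13.3, 2.9) in frame 1 and (11.5, 8.4) in frame 2.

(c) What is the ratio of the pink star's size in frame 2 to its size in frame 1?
1.5×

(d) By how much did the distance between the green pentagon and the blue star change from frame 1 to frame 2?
+3.1

Distance in frame 1: 1.8. Distance in frame 2: 4.9.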